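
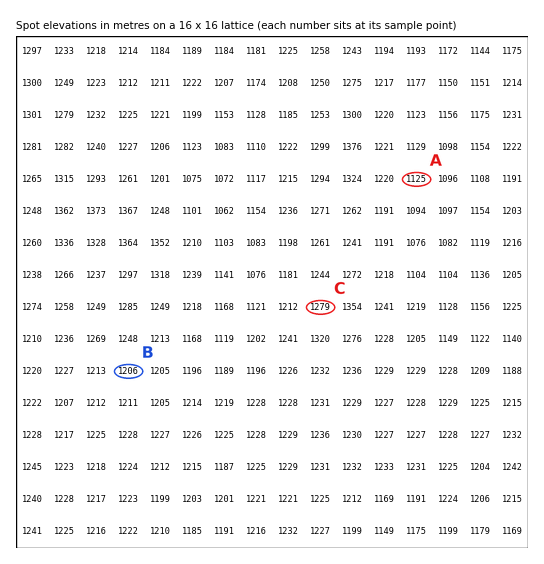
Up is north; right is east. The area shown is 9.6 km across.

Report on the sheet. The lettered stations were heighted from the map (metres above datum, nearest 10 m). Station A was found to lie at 1130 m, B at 1210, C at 1280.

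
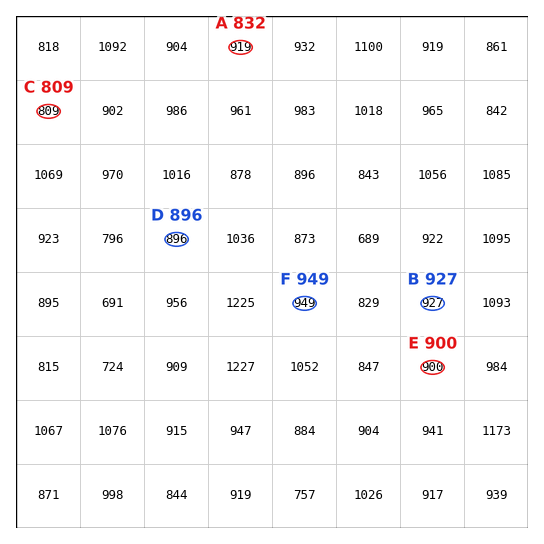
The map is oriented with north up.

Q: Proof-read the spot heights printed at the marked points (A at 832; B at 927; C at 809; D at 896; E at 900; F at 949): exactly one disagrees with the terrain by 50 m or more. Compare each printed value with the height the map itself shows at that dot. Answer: A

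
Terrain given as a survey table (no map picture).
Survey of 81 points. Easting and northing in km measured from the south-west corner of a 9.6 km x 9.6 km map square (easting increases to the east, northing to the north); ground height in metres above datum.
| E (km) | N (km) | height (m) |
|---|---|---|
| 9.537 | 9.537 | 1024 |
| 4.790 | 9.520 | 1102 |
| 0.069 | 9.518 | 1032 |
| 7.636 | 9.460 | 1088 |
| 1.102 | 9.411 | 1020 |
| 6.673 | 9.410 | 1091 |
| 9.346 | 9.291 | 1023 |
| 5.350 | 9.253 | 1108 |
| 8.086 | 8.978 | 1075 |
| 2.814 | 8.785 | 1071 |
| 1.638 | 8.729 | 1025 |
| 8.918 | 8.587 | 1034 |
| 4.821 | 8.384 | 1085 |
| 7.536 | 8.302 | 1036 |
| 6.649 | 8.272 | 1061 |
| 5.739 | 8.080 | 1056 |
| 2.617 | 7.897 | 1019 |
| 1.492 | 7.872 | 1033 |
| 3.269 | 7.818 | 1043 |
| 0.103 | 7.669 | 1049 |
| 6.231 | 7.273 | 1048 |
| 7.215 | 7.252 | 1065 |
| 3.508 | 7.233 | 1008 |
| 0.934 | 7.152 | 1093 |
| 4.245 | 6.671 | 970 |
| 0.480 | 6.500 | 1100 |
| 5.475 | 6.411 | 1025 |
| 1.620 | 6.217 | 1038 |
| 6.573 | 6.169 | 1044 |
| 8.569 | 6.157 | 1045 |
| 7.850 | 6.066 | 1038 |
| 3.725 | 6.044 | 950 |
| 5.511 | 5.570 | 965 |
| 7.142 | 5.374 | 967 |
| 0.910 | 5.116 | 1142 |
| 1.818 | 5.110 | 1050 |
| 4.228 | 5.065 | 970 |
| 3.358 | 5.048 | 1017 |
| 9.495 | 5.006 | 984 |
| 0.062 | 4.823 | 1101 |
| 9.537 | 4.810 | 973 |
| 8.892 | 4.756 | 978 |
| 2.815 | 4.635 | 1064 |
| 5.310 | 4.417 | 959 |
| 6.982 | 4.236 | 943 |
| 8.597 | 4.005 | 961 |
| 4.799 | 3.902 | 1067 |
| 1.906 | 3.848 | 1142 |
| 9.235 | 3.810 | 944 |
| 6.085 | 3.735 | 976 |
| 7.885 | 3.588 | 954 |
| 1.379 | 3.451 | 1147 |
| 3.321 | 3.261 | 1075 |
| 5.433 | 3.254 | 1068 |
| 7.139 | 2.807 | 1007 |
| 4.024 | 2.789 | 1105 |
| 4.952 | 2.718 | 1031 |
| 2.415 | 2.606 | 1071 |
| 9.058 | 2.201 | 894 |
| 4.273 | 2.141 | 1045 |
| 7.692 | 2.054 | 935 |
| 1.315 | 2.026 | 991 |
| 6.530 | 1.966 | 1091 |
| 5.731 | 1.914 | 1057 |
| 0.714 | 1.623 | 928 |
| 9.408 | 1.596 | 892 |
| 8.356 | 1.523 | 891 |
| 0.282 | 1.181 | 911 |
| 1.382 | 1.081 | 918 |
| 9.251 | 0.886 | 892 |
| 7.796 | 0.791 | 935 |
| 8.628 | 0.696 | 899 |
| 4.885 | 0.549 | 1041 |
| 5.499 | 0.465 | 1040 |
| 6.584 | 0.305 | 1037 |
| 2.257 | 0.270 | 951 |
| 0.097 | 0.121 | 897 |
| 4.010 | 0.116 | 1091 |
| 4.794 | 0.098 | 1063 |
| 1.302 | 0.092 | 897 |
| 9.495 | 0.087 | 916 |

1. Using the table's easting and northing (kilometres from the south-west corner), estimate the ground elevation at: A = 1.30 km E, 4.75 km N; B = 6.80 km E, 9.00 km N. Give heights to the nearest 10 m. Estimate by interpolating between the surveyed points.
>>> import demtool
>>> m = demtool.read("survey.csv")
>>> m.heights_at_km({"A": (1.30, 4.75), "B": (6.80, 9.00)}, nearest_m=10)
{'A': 1160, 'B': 1080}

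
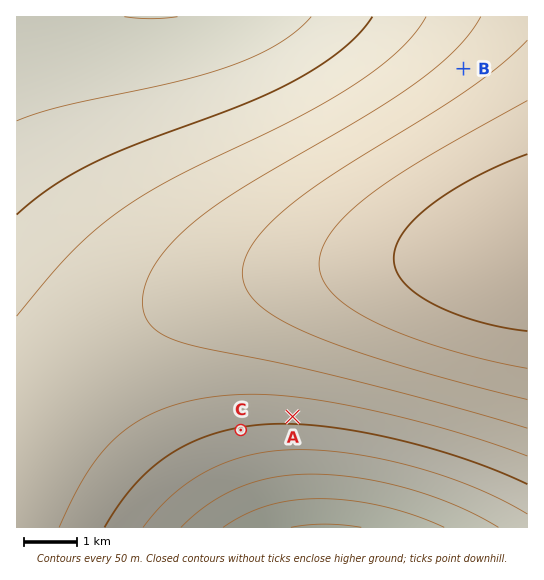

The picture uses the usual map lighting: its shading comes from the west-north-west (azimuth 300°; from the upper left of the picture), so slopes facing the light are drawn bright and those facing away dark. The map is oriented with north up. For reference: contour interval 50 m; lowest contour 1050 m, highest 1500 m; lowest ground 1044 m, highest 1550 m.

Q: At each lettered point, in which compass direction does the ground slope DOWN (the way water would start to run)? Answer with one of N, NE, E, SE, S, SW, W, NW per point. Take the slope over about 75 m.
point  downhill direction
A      S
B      NW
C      S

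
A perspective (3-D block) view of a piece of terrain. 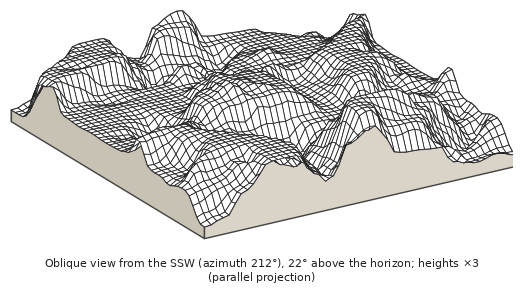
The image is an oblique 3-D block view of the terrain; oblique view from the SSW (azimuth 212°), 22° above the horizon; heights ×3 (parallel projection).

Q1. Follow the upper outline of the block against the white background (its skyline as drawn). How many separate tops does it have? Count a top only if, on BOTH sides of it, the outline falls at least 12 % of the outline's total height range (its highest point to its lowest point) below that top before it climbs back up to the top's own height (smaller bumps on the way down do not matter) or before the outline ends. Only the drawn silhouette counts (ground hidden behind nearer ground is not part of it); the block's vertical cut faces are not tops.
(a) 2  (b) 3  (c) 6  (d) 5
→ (b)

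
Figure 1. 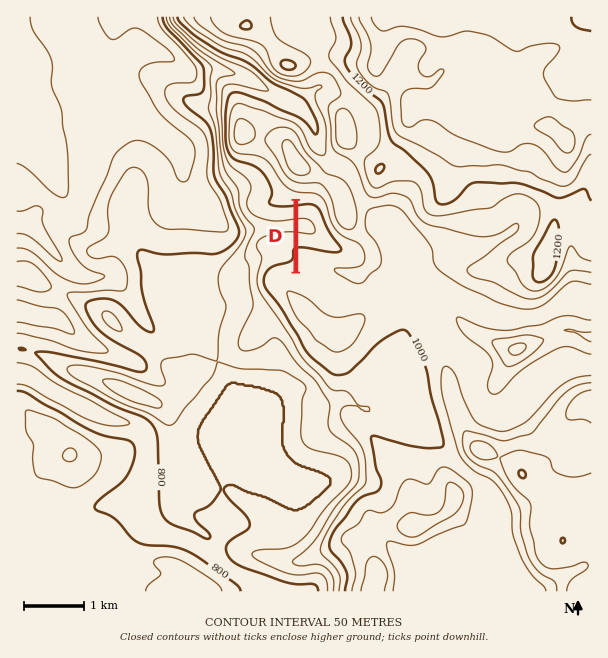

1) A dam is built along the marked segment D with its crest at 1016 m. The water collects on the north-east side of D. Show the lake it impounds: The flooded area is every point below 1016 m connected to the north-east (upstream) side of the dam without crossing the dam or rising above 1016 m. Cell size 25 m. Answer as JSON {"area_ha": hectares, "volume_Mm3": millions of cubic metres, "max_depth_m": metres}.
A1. {"area_ha": 57.6, "volume_Mm3": 18.19, "max_depth_m": 74}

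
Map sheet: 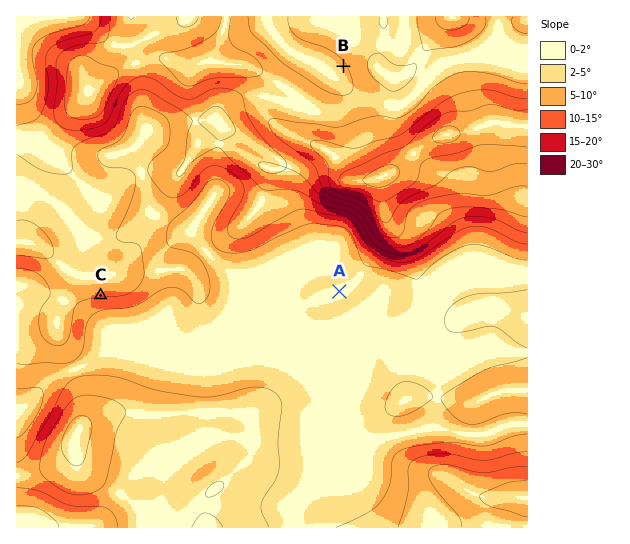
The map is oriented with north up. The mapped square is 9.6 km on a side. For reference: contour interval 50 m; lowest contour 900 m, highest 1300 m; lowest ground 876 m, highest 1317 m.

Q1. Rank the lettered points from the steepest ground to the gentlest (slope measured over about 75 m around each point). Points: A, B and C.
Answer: C B A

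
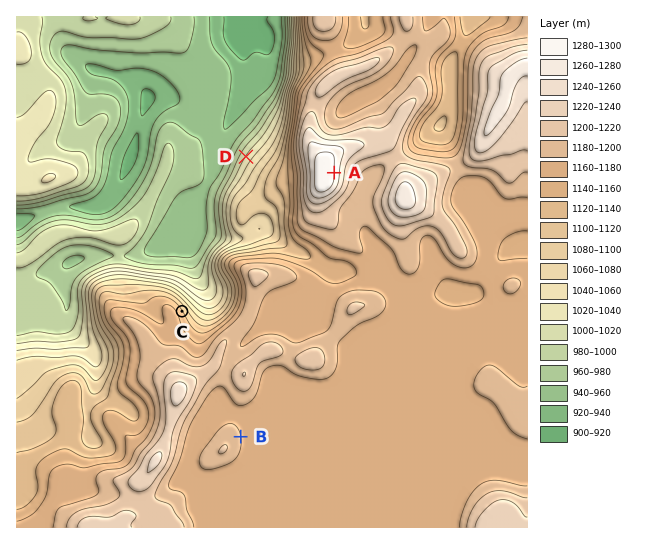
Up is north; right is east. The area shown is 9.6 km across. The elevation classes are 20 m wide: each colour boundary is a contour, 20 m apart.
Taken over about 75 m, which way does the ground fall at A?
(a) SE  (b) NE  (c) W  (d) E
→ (d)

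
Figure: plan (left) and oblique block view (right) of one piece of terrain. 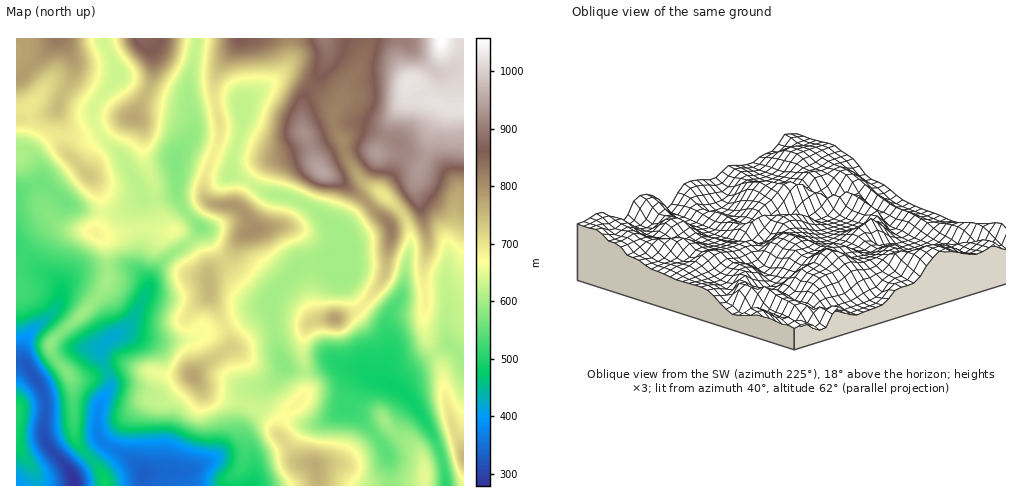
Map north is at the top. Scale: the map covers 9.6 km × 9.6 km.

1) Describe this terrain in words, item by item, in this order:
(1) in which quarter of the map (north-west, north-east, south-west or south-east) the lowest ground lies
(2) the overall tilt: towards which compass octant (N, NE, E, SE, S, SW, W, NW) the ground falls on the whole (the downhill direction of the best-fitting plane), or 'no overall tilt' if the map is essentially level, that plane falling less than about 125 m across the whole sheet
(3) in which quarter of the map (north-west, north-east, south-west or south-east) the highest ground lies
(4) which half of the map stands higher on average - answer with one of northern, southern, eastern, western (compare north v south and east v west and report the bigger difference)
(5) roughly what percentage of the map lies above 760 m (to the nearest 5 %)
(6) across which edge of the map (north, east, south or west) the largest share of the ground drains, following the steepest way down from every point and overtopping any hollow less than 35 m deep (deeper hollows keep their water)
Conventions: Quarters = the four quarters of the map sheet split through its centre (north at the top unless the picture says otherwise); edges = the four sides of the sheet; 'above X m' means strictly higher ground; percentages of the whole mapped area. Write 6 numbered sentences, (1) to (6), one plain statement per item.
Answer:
(1) Look to the south-west quarter for the lowest ground.
(2) The general tilt is down to the south-west (the land rises towards the north-east).
(3) Look to the north-east quarter for the highest ground.
(4) Taken as a whole, the northern half is higher than the southern.
(5) Ground above 760 m makes up about 20 % of the sheet.
(6) Drainage is mainly to the south: more ground falls towards that edge than towards any other.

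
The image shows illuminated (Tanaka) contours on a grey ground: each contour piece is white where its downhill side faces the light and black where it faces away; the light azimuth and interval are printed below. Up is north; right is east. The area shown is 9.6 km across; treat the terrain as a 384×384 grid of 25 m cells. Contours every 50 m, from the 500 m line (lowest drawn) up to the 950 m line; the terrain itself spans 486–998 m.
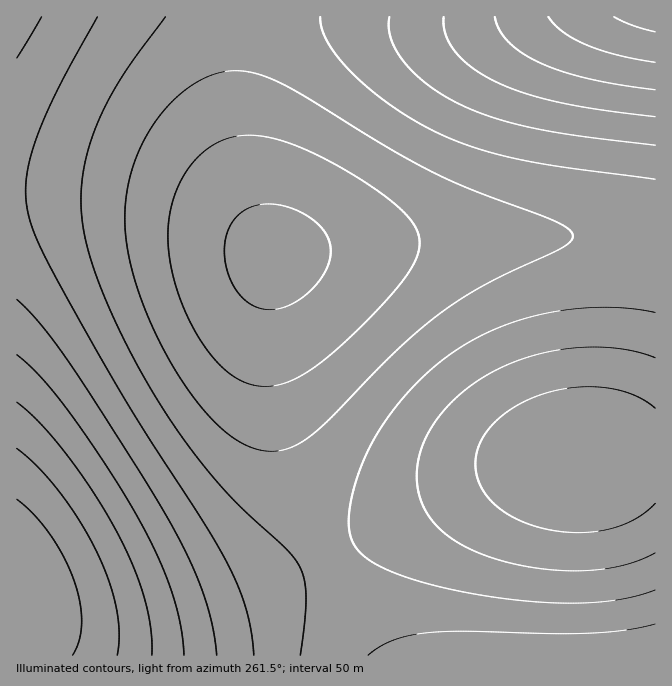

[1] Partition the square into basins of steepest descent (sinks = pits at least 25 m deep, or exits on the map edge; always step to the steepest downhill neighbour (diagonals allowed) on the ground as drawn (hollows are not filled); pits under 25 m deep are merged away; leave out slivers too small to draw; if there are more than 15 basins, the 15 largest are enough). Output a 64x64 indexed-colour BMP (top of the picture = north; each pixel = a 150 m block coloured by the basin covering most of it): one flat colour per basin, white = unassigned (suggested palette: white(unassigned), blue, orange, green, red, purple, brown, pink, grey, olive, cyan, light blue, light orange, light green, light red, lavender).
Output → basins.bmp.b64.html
<image width="64" height="64" href="data:image/bmp;base64,Qk12CAAAAAAAAHYAAAAoAAAAQAAAAEAAAAABAAQAAAAAAAAIAAATCwAAEwsAABAAAAAAAAAA////ALR3HwAOf/8ALKAsACgn1gC9Z5QAS1aMAMJ34wB/f38AIr28AM++FwDox64AeLv/AIrfmACWmP8A1bDFABIiIiIiIiIiIiIiIiIiIiIiIiIiIiIiIiIiIiIiIiIiEiIiIiIiIiIiIiIiIiIiIiIiIiIiIiIiIiIiIiIiIiIiIiIiIiIiIiIiIiIiIiIiIiIiIiIiIiIiIiIiIiIiIiIiERERESIiIiIiIiIiIiIiIiIiIiIiIiIiIiIiIiIiIRERERERERESIiIiIiIiIiIiIiIiIiIiIiIiIiIiIiIRERERERERERERIiIiIiIiIiIiIiIiIiIiIiIiIiIiIhEREREREREREREREiIiIiIiIiIiIiIiIiIiIiIiIiIiERERERERERERERERESIiIiIiIiIiIiIiIiIiIiIiIiIRERERERERERERERERESIiIiIiIiIiIiIiIiIiIiIiIhERERERERERERERERERESIiIiIiIiIiIiIiIiIiIiIiERERERERERERERERERERESIiIiIiIiIiIiIiIiIiIiIRERERERERERERERERERERESIiIiIiIiIiIiIiIiIiIhERERERERERERERERERERERESIiIiIiIiIiIiIiIiIiERERERERERERERERERERERERESIiIiIiIiIiIiIiIiIRERERERERERERERERERERERERESIiIiIiIiIiIiIiIhERERERERERERERERERERERERERESIiIiIiIiIiIiIiERERERERERERERERERERERERERERESIiIiIiIiIiIiIRERERERERERERERERERERERERERERERIiIiIiIiIiIhEREREREREREREREREREREREREREREREREiIiIiIiIiERERERERERERERERERERERERERERERERERERIiIiIiIRERERERERERERERERERERERERERERERERERERERERERERERERERERERERERERERERERERERERERERERERERERERERERERERERERERERERERERERERERERERERERERERERERERERERERERERERERERERERERERERERERERERERERERERERERERERERERERERERERERERERERERERERERERERERERERERERERERERERERERERERERERERERERERERERERERERERERERERERERERERERERERERERERERERERERERERERERERERERERERERERERERERERERERERERERERERERERERERERERERERERERERERERERERERERERERERERERERERERERERERERERERERERERERERERERERERERERERERERERERERERERERERERERERERERERERERERERERERERERERERERERERERERERERERERERERERERERERERERERERERERERERERERERERERERERERERERERERERERERERERERERERERERERERERERERERERERERERERERERERERERERERERERERERERERERERERERERERERERERERERERERERERERERERERERERERERERERERERERERERERERERERERERERERERERERERERERERERERERERERERERERERERERERERERERERERERERERERERERERERERERERERERERERERERERERERERERERERERERERERERERERERERERERERERERERERERERERERERERERERERERERERERERERERERERERERERERERERERERERERERERERERERERERERERERERERERERERERERERERERERERERERERERERERERERERERERERERERERERERERERERERERERERERERERERERERERERERERERERERERERERERERERERERERERERERERERERERERERERERERERERERERERERERERERERERERERERERERERERERERERERERERERERERERERERERERERERERERERERERERERERERERERERERERERERERERERERERERERERERERERERERERERERERERERERERERERERERERERERERERERERERERERERERERERERERERERERERERERERERERERERERERERERERERERERERERERERERERERERERERERERERERERERERERERERERERERERERERERERERERERERERERERERERERERERERERERERERERERERERERERERERERERERERERERERERERERERERERERERERERERERERERERERERERERERERERERERERERERERERERERERERERERERERERERERERERERERERERERERERERERERERERERERERERERERERERERERERERERERERERERERERERERERERERERERERERERERERERERERERERERERERERERERERERERERERERERERERERERERERERERERERERERERERERERERERERERERERERERERERERERERERERERERERERERERERERERERERERERERERERERERERERERERERERERERERERERERERERERERERERERERERERERERERERERERERERERERERERERERERERERERERERERERERERERERERERERERERERERERERERERERERERERERERERERERERERERERERERERERERERERERERERERERERERERERERERERERERERERERERER"/>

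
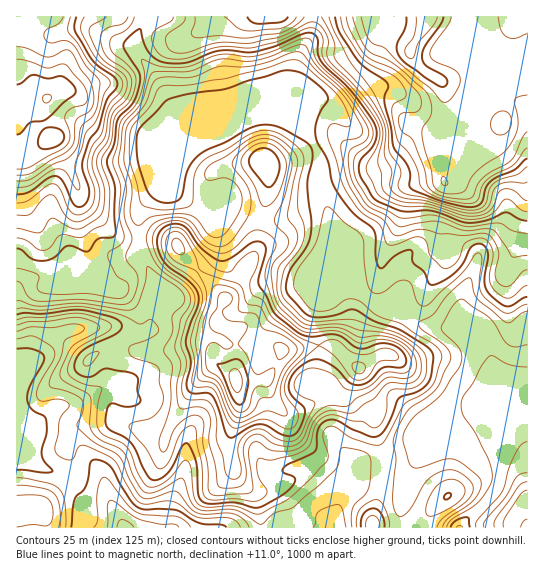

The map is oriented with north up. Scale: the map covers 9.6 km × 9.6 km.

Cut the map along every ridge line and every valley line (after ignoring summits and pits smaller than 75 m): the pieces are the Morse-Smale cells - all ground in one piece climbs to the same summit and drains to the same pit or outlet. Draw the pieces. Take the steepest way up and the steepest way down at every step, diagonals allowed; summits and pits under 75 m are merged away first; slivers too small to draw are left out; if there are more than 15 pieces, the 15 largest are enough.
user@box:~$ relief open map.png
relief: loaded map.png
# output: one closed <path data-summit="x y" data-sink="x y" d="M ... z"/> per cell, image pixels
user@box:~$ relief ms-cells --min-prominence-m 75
<path data-summit="235 379" data-sink="123 527" d="M275 119l-17 0-12 4-45 22-13 12-7 13-19 19-7 3-10 10-6 12 1 40 19 36 0 5-8 22 0 10-8 6-21-6-25 0 8 8 6 15-3 32-3 3 10 0 15 14 12 4 12 21 24 11 7 6 0 28-13 34 1 25 161 0 1-14 20-45 8-9 20-7-8-24 1-19-12-24-4-16-23-21 12-15 6-12 1-9 11-15-14-17-22-55-3-16-9-27 1-24-5-14-8-10-16-11z"/><path data-summit="427 17" data-sink="459 527" d="M443 84l1 25-8 22 0 18 8 32-22 2-11 4-4 4-8 35-16 29-4 26-12 17 11 7 24 4 23 16 16 3 29 0 7 3 6 6 8 17 8 31 0 57-11-25-14-4-16 10-11 12-6 4-15 0-23 9-18 4-5 31 11 4 11 0 6-4-1 10-6 12 0 23 58 0 25-23 12-15 4-11-1-32 2 2 0-4 11-20 7-8 9-3 0-289-26-2-6-9-13-11-14 0-8-3-7-4z"/><path data-summit="47 98" data-sink="123 527" d="M146 16l-130 1 1 276 0-4 6-6 12-6 23-5 13 1 16 10 7 1 19-8 18-15 10-4-2-43 6-12 10-10 7-3 19-19 7-13 7-8 50-26-32 0-40-16-4-4-12-24-16-20-6-13 2-12z"/><path data-summit="427 17" data-sink="123 527" d="M527 16l-214 1-1 16-13 24-4 22 16 38-3 18 11 19 0 29 9 27 3 16 21 52 7 12 7 7 9-8 4-8 4-26 16-29 8-35 4-4 11-4 22-2-8-32 0-18 8-22-1-24 18 15 8 3 14 0 13 11 6 9 26 0z"/><path data-summit="427 17" data-sink="123 527" d="M142 257l-11 4-18 15-19 8-7-1-16-10-13-1-27 7-14 10-1 169 10-1 13 10 24 9 26 27 21 1 15 24 46 0 1-25 13-34 0-28-7-6-24-11-12-21-12-4-15-14-11 1 4-4 3-32-6-15-8-8 25 0 19 6 8-3 2-13 8-22 0-5z"/><path data-summit="263 17" data-sink="123 527" d="M313 16l-166 0-10 18-2 12 4 9 18 24 16 28 40 16 36 0 9-4 17 0 14 4 18 12 4-18-16-38 0-8 4-14 13-24z"/><path data-summit="235 379" data-sink="459 527" d="M369 299l-3 0-7 8-10 27-12 15 23 21 4 16 12 24-1 19 8 24 20-5 23-9 15 0 6-4 11-12 16-10 14 4 10 26 1-58-8-31-8-17-6-6-7-3-29 0-16-3-23-16-24-4z"/><path data-summit="17 507" data-sink="123 527" d="M26 457l-10 2 1 69 107-1-14-23-24-3-23-25-24-9z"/><path data-summit="527 502" data-sink="459 527" d="M527 415l-8 2-7 8-11 20-1 34-4 11-15 18-17 14-3 6 49 0 5-13 13-13z"/><path data-summit="373 526" data-sink="123 527" d="M363 481l-8 0-10 10-10 23-2 5 2 9 37-1 8-42z"/><path data-summit="373 526" data-sink="459 527" d="M407 483l-5 4-22-2-7 29 0 14 27-1 1-22 6-12z"/><path data-summit="427 17" data-sink="123 527" d="M383 453l-20 7-8 9-8 20 2 0 6-8 24 3 2-2 3-19z"/><path data-summit="527 502" data-sink="123 527" d="M527 503l-12 12-4 13 17-1z"/>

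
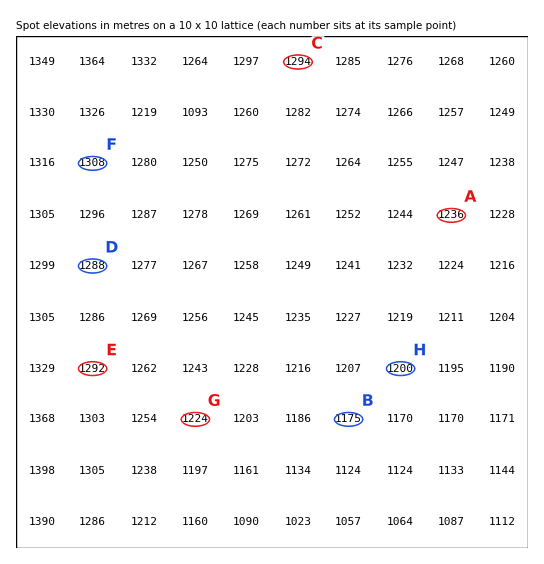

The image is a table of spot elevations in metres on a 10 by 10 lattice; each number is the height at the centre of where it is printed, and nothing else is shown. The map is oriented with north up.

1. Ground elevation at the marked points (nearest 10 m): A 1240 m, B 1180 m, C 1290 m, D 1290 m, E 1290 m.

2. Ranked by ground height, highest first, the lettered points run F G H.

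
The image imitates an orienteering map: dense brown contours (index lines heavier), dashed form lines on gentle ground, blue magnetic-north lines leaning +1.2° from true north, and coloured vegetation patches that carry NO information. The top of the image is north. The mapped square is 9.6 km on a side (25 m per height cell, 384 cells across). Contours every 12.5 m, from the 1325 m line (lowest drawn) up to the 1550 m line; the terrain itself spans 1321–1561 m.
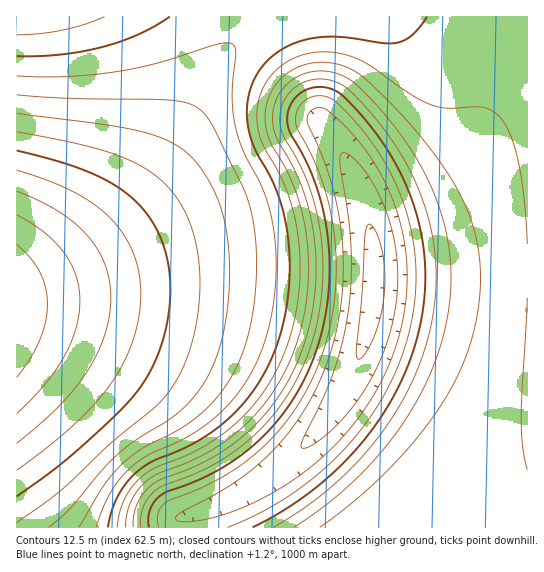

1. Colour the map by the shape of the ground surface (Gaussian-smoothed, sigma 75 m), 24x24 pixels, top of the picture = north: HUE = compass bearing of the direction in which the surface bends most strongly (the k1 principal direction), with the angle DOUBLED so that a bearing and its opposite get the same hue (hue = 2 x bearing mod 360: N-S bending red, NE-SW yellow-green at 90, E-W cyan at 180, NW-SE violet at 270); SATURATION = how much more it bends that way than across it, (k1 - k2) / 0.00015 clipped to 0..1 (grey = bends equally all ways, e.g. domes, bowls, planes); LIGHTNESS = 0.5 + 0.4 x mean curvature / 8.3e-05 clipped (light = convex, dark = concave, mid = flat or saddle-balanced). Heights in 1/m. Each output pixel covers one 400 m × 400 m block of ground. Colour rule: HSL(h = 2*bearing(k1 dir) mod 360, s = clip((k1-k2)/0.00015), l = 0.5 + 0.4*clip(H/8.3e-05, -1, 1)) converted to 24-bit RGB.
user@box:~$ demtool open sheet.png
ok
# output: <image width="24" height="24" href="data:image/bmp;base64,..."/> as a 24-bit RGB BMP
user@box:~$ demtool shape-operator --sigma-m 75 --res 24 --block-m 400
<image width="24" height="24" href="data:image/bmp;base64,Qk32BgAAAAAAADYAAAAoAAAAGAAAABgAAAABABgAAAAAAMAGAAATCwAAEwsAAAAAAAAAAAAAe4B8hYx5n6twwdNfyesoXHQSGSIRFykKFDMAFUkFImQcS3pUoWikzXTA2X3Bzn6zt32hnn2UjX2OgXuIfXmHfXiHf3aIgHWIfYGAiYt8p551zqxl5pM3jzcWIxAXGSoJGksACjMAAjMABUoLKm07hmCOxXCp2Hyvzn2ltHyWmnyOinyLf3mHfXeGfnWHf3SIfoGCh4aAnol7wYBv3lVb4Bp1fhuLYZZYTKE0GokOAFcDADMJADgRG2Q7XVyGxG+X2HueyXyVrHqLk3uJhXmIfnaGfXSGfnOHfoCFgYGFkoCBrXmFzGyc4FPTo0jiqZnKopi4eqiHM6RGA3kkADYVADMaGmJIi19+y3CJ1nuNwHqGoXqEjHqHgHaGfHSGfXKGfoGHf4KHiIKKmX+SsHirs27HnXbSspjTw5/UxqHMp5WyTap1CIJHADQhADUnKGlfoGVx03R8z3l9sXh8k3mChHeHfHOFe3GGfoGJfoKJgIKKhYCOjn6Zjnmni36xnom5uJDF0JrO0aHFt5quTamLBHZbADMsBERBR3B1vm1q1YB3wH94nnh6iXiFfXOFenCFf4GLf4KLf4OLf4KLfoCOfX2Tfn+XioKcn4anuo2zzZi20KGzsJWfM6GYAFJTAC8zGVJdlmdi0odxzIx3qoB3jHl/fnSEeXCEgICNf4KMf4OMfoOMfoOMfYOMfoSNf4KNioORoIaZuY2ez5mjy5+heqGlDnOFACczBC5ATWR3xYpq0pl2tIx2kXp5gHWDd2+DgoCPgICOgIGOf4KNf4KMfoOLfoOKfoKJgIGJj4SNpIeLwpKP0qadtaCYNHyeACpFAB0zLktnsIpl1KVzvZp2l4N4gneDdm+ChIGRgoCQgYCPf4COf4CNf4CLfoCKfoCJf4CHh4OIloaEtZaJz62XxrCcW4CkAS5lABUzGTFam4Zh0rFww6h1nIx3gniAdXCBhYGUhICThICRg3+Qgn+OgX+NgH6Lf36JgH6HhIGGj4eDq5qFy7aSzr6ceIajCSd3AA0zDh1OjINe0L1txrd0n5Z2gnl7c3CAh4CWh4CVhn+Uhn+ShX+QhX6PhH6Ng36Lg36JhYCHjYeDpp+EyMCP0cubgoamDxl/AAQzCg9IhIVaz8pryMRzoaB1gYF6cHB/iYCWiX+ViX+UiX6TiX2RiX2QiH2OiHyMh32KiH+IjYiDpqeEw8iPzNGbioKmGg9/BAAzDwtIfIVaxc9rwMhzm6F1eoJ5cHN/i3+Ui36TjH2TjX2SjXyRjXuQjXuOjHuNi3yKin+HkI6EoayHucyTwM6ciHejKAl2DQAzHg9Pfo1eudFtssdzkqB1eIN7b3WAi32SjX2SjnySj3uRkHqRkHqPj3mNjnqLjHuJi4KGkJaHnbaLstCZssadg1qkLwFkFQAzMhtbg55grtNvpMNziJx2doN/bnaBjHyQjnuQkHqQkHmPkHiOkHiMj3iKjnmIjH6GjI6GjaSLmsOTq9OfpLWYfzGeKwBEHQAzTTJoiLRkotVylr10fpd2dIOCbneCjHqNjnmOj3iNkHeMkHeLkHaJj3eIj3mFjoCAipyCgbqFmdCepMqipneidQ2EKAAzMgZEZVB5ichpltN0iLV0dpJ2c4KDbXiCi3iKjHeKjnaJjnaIj3WHj3WGkHWFkHmBlYp+m657iNFrWt5Xfq98oi+RUQBPMAAzVx5gaZxhhtRxicx1fap1do19cn+DbXmDiXeGinaGjHWFjXSFjnSEj3SEj3SCkXd9nYt5vLxzwt5dl+gWNFIZKgkfMwAqSgZEd014bsJqf9d2fcB2dp54dYmCcX6DbXqDhnWCiHSCinSCi3OCjXOBjnOBj3OAk3V7oYN1wqNu5bpW6qANOiMNIBMWJwwiZi9cZ6ZvddZ7eM97drF5d5N/dYaGcX2DbnuEg3R+hXN+h3N+iXJ+i3J+jHJ+jnN+knR6oHhzv4Ns4ntb9i4klw08JAsoDRkmLYVja9CFe9aLecCDeKCBeIuEdYGEcnyEb3yEgHN6gnJ6hXJ6h3J7iXJ7i3J8jXN8kHN6m3J2tG5v1GV07U+M9B/NdRDOFUjEH+jjWeCdecmQequIe5KFeYaGdn6Ec32EcH2FfXJ2f3J2gnF3hHJ4hnJ4iHJ5inN6jXR6lHR6pHJ8vG6L1Giv2l7jjlLnUm3lXrvdbM28drOWfJmJfImHeYCEdn2EdH2EcX6FenFyfXFyf3FzgnF0hHJ1hnN2iHR4i3R4jnV6lnV+pHWLtHWltXTBk3LHc3rGdZu9eaetfZqWfoyKfYKFen6EeH2EdX6Ec3+F"/>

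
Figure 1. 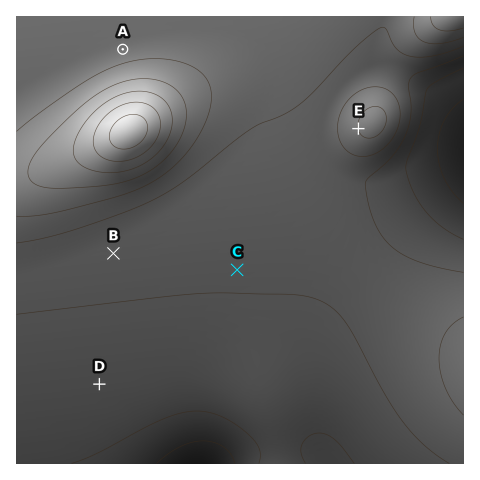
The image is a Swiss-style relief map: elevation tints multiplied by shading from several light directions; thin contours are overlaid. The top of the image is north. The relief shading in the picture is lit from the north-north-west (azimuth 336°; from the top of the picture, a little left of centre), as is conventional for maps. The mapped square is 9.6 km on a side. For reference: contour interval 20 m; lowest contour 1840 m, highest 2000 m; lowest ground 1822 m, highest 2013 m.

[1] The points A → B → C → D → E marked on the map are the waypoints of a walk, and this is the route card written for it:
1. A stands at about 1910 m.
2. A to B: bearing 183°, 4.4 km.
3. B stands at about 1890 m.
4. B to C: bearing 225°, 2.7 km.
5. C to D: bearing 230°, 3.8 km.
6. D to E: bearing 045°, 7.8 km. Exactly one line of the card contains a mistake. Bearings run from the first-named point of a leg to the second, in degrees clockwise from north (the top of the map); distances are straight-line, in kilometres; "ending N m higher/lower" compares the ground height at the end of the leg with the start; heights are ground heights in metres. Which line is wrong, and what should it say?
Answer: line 4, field bearing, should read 98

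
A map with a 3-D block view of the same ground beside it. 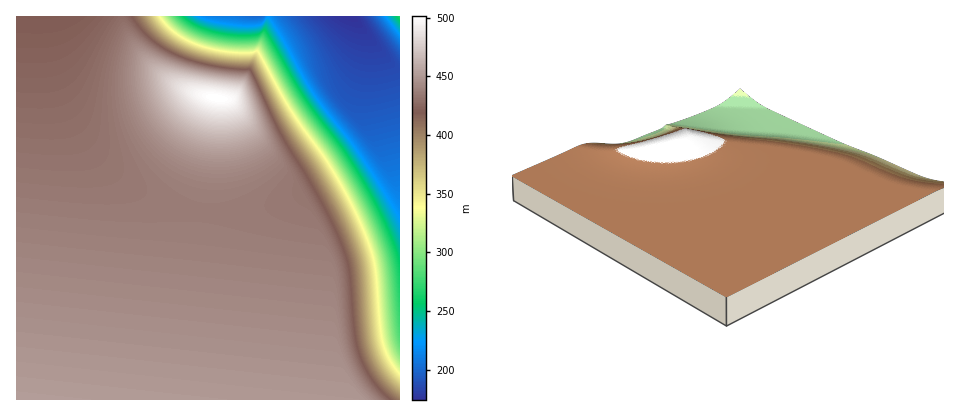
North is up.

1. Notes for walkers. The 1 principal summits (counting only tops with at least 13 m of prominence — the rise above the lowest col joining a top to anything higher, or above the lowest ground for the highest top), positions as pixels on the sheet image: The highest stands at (218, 98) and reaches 501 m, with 327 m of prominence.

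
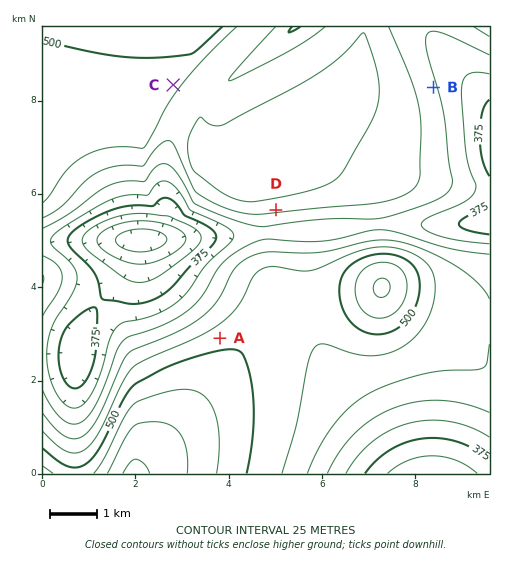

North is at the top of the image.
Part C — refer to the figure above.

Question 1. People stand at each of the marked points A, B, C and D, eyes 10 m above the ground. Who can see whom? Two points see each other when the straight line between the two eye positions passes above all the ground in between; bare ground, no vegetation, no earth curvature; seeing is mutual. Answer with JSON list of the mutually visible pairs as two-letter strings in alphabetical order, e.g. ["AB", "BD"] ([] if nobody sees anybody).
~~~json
["AC", "AD"]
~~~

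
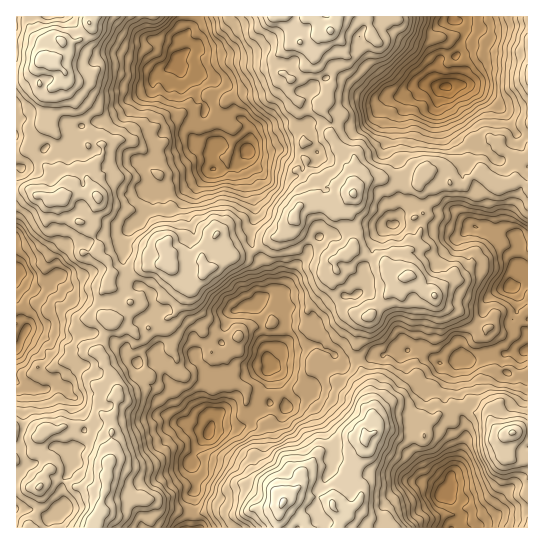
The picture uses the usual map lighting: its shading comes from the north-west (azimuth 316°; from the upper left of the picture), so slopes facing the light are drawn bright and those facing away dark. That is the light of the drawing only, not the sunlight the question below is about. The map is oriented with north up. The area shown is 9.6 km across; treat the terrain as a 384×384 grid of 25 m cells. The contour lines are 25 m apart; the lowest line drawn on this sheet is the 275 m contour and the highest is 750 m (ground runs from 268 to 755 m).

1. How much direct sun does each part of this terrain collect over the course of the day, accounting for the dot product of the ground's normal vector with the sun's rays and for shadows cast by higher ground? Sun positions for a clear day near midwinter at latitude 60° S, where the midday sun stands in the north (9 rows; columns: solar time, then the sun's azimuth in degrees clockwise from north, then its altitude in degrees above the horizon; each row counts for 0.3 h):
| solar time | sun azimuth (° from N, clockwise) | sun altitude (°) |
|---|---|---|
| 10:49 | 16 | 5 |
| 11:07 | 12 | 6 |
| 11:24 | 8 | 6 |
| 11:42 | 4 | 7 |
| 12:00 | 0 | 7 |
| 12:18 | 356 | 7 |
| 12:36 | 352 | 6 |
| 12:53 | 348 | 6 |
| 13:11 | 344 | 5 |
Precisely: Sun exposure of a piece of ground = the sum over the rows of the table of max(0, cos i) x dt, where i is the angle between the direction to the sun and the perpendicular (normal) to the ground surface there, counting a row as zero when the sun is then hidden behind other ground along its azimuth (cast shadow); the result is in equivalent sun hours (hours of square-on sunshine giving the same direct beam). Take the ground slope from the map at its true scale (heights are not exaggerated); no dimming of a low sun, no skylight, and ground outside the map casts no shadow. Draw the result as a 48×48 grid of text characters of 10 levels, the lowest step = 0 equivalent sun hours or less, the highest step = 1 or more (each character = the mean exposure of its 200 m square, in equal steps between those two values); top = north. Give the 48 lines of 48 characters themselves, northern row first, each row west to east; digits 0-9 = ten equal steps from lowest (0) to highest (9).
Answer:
359995320000000001000010001145211210211143221111
468885100000000000000200023312102430001675443245
344223000000000000000000022210011020000001334453
344321002110000023101112100100020000000001122322
421332343210001121111222210000000000000011002234
200014421121012332100000232000000000000000001333
011201110111233465431000000013100000000000122210
000000102214666642341111003343210000024347786100
000000012458988642210000001110340000243578997311
110000003467564224321000000003232013578899987743
211201244765334111001000012224337766789999867740
320022455444444310000000003412568878868876543444
232212222100232441121000122101365557899996432255
005566532311224452112332463343435685567765464232
343354433464254434334442443675454664343244435644
887554354211113247998755446443454112321223202433
145653355223323569999888876643332100000000010001
000100001345544799999867765234200100100000000000
000002300011466889988765442000000000232100000000
000001111124799656664367411000011112221000000000
000000013258877544334444310001143468644300000000
000001343324333554225520000045634577544575762000
000000004554334353332310000244211365543468544000
000000002542111223300000000232200224665466522100
100000144210000121000000000000001112225853410001
321111231231000120000000000000012221004620000113
333543310243100000000000000000246510000112114875
103247656411011000000000000000355400000013235544
000123213312321000000111101100001000000000045222
023322100013110000003300000010000000000000021242
255464562000000000111000000110000000000000000000
675542335300001100221100012431000000000000000123
866421012531321120000010023343211122110000024568
410001434654320231022244443114456877544224675435
300101133575222001322556653212468777723666758975
666651133243100000000122211343457767554556578997
887788532201000000000224313456665662245543456457
679887523221210000001135578877875454234322024699
455532234444323100002244689997765323343110024896
221001344444455531268999998876332100101000023100
210111345454554237989987999663210100000000010000
203532244335652103445547678733310000000000000112
154335432111212453467689846322320000000000000000
465235532112355656776556764225344222000000000000
110000232124787334521443552145424214510000000001
000000143322222566533664321124442234442001100000
310134642220000232133211001210221365346531110001
554466420000000000000000000342100125871000100014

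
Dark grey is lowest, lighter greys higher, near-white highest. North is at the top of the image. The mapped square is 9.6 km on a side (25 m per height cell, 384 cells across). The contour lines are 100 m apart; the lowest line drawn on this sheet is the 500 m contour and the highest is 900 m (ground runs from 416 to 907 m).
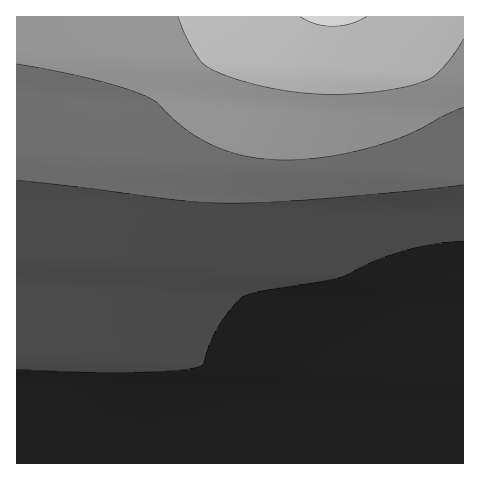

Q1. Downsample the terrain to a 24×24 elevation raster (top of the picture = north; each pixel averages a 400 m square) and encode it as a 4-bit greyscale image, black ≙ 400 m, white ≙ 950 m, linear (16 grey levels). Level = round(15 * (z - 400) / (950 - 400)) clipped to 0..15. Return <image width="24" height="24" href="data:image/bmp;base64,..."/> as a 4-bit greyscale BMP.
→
<image width="24" height="24" href="data:image/bmp;base64,Qk2WAQAAAAAAAHYAAAAoAAAAGAAAABgAAAABAAQAAAAAACABAAATCwAAEwsAABAAAAAAAAAAAAAAABEREQAiIiIAMzMzAERERABVVVUAZmZmAHd3dwCIiIgAmZmZAKqqqgC7u7sAzMzMAN3d3QDu7u4A////ACIiIiIiERERERERIiIiIiIiERERERERESIiIiIhERERERERESIiIiIhERERERERESIiIiIiIiIRERERIjMzMzMzMiIiEREREkRDMzMzMyIiEREREUREQzMzMyIiEREREURERDMzMzIiIREREUREREREMzMzIiIiIkRFVVVURERDMzMiIlVVVVVVVUREQzMzM1VVVVVVVVVEREMzM1VVVVVVVVVVVURERFVVVWZmZmZmZmVVVWZmZnd3d3d3d3d3Znd3d3eIiIiIiIiHd3d3d4iIiZmZmZiIh3d3eIiImZmaqZmZiHd3iIiZmqqqqqqqmXiIiJmaq7vMzMy7uoiZmaqrvMzN3dzMu5mZmaq7vM3d3d3cy5mZmqq7zN3e7u3dyw=="/>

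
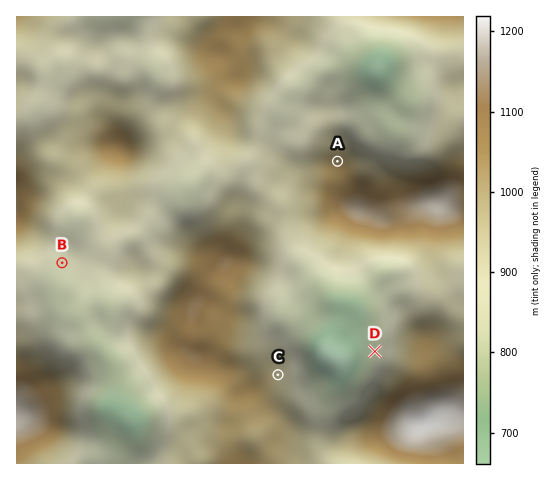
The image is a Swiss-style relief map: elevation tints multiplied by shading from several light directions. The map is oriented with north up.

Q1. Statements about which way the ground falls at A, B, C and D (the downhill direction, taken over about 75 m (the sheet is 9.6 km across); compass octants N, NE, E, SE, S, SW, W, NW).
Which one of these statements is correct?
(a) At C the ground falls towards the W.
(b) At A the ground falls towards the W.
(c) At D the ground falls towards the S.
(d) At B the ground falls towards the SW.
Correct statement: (d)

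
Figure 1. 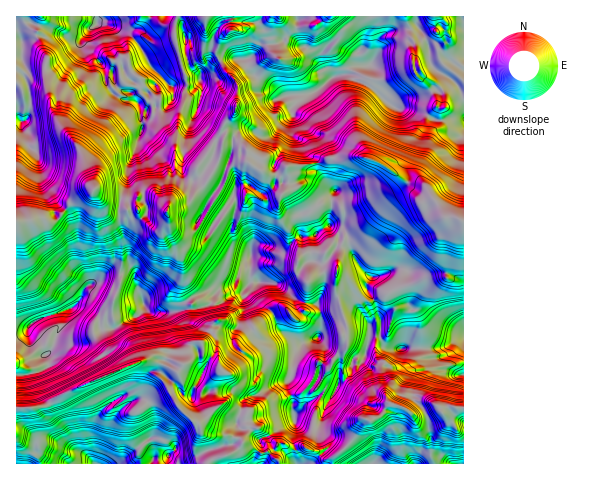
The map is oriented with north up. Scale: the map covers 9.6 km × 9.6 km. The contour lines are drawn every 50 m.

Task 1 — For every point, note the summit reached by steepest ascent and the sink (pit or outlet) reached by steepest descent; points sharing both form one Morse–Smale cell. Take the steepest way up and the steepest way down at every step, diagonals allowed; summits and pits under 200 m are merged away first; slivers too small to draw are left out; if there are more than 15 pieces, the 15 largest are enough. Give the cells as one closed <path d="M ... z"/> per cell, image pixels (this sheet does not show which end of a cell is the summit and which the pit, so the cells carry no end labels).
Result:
<path d="M358 156l-14 4-16-2-8 5-33 3 2 17-2 7-6 4-11-8-7-15-14-9-13 1-6 5-10 24-21 35-4 4-8 2-14-5-4-5-1-6-1 6-10 8-17-15-3-8-11 2-17-4-15-15-7 0-11 7-6 5-11 15-6 4-5 0-5-3-22 3-4-1-1 154 17-2 16-8-3-10 5-5 9-22 0-15 16-8 8 1 13 10 5 13 11 0 12-9 14-5 6-9 5 6 22 0 36-7 10-15 14-3 9-12 5 0 5 7 7 1-3 7 5 9 14 15 6 15 12 10 13 3-10 13-4 21-3 5 6 36 12-14 17-8-5-10 15-25 14-14 0-5-4-6 4-3 0-4-11-36 0-16 5 4 7 1 11 14 10 7 21-11 0 7 7 10 15 2 16-29 12-5 6 1 3-18 7-21 8-14-1-3-5-3-13-1-21-32-13-1-27-19z"/><path d="M229 16l-212 0-1 205 5 1 22-3 5 3 5 0 6-4 11-15 6-5 11-7 7 0 15 15 17 4 11-2 3 8 17 15 10-8 1-6 1 6 4 5 12 5 10-2 25-39 10-24 6-5 12-2-1-11-13-14-9-1-2-6 2-6 10-11 3-18-3-13-10-11-8-16 3-15 11-8 0-13z"/><path d="M463 16l-136 0-11 9-15 3-9-2-13-10-49 0 1 15-11 8-3 10 0 5 8 16 13 15-3 27-12 15 2 7 9 2 13 14 1 11 3 3 4 0 4-4 12 0 14 6 22-1 13-2 8-5 16 2 12-4 16 4 12 5 22 17 18 3 21 32 13 1 5 3z"/><path d="M246 275l-5 0-9 12-14 3-10 15-36 7-22 0-5-6-6 9-14 5-12 9-11 0-3-11-10-9-8-4-5 0-15 7-1 16-9 22-5 5 3 10-16 8-17 3 0 31 19 1 12-2 10-8 26-13 70-29 8 0 19 8 5 0 6-20 9-2 3 4 0 8 14 7 4 9-5 8 0 27 1 2 6-4 15 10 7 2 3-2-2 4 1 7 7 3-5 3-8 16-5 5-19 6-8 6 86 1-1-4 0-26 2-8-8-45 3-5 4-21 8-12-11-4-12-10-6-15-14-15-5-9 3-7-7-1z"/><path d="M152 360l-15 2-54 23-26 13-10 8-30 2-1 55 102 1 16-14 11-5 5 4 4 9 11 0 3-2-1 8 41 0 9-7 19-6 6-7-3-6-37-7-2-5-23-21-9-19-8-9 5-12z"/><path d="M379 336l-9 0-6 24-3 2-8 0-2 12-13 10-6 13-10-2-4 8-4 18-2 17-6 10 10 3 9 8 10-3 8-6 10-11 12-20 5 2 8-4 12-14 14 5 12 8 11-3 10-6 4 3 6-3 17 0-1-70-19 10-37 0-12 3-10-3z"/><path d="M463 225l-7 13-7 21-3 18-6-1-12 5-16 29-15-2-8-16-20 10-7-4-14-17-7-1-5-4 0 16 11 36 0 4-4 3 4 6 0 5-14 14-15 25 5 11 9 2 6-14 13-10 1-11 9-1 3-2 6-24 9 0 6 11 10 3 12-3 37 0 20-11z"/><path d="M390 403l-12 14-8 4-5-3-3 3-12 23-18 15 1 5 131-1 0-31-6-2-19-23-23 9-12-8z"/><path d="M200 342l-9 2-6 20-5 0-19-8-8 0-7 4 19 5-5 12 8 9 9 19 23 21 2 5 13 4 12 0 16 6 6-11 5-3-7-3-1-10-14-4-9-7-6 4-1-2 0-27 5-8-4-9-14-7 0-8z"/><path d="M321 395l-15 8-11 11-1 46 3 4 35-1 1-6-8 2-9-8-10-3 6-10 3-24z"/><path d="M271 160l-12 0-7 5 11 7 7 14 11 8 7-6 1-14-3-8z"/><path d="M145 445l-11 5-15 13 48 0 0-6-13 1-4-9z"/><path d="M326 16l-46 1 12 9 9 2 15-3z"/><path d="M455 407l-8 0-6 4 10 9 7 10 5 1 1-22z"/>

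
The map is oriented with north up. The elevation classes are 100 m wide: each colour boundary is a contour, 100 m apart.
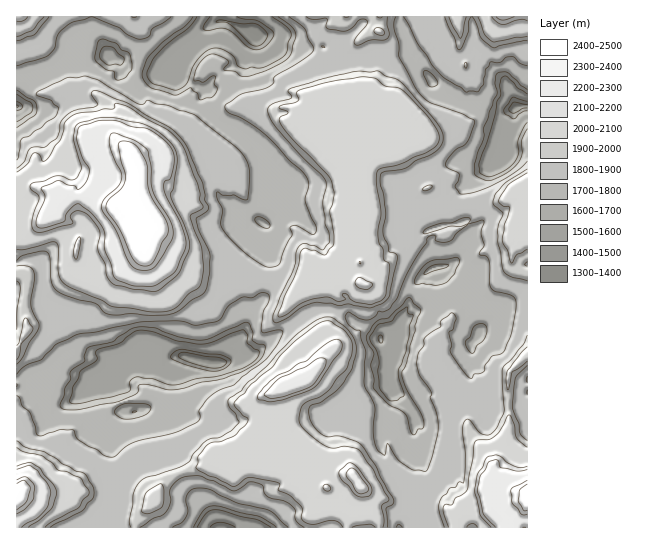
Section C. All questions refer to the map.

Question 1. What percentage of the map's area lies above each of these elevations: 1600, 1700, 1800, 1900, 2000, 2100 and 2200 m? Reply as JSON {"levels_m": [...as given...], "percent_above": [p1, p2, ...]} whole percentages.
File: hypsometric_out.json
{"levels_m": [1600, 1700, 1800, 1900, 2000, 2100, 2200], "percent_above": [92, 89, 68, 38, 31, 10, 8]}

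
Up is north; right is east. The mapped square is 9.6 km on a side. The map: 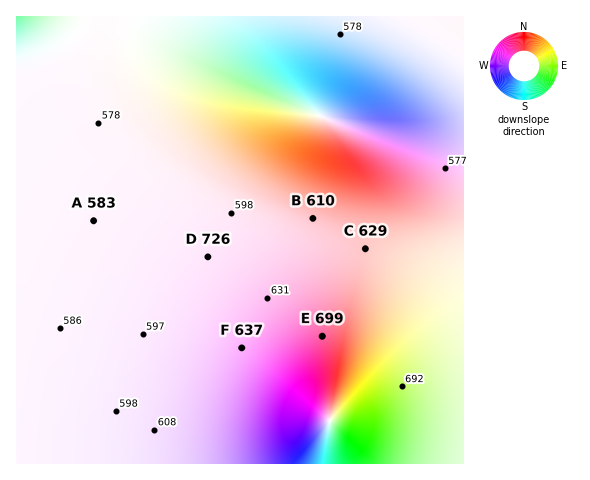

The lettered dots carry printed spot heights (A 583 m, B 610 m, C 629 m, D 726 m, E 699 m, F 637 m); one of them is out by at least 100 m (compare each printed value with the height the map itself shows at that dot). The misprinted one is D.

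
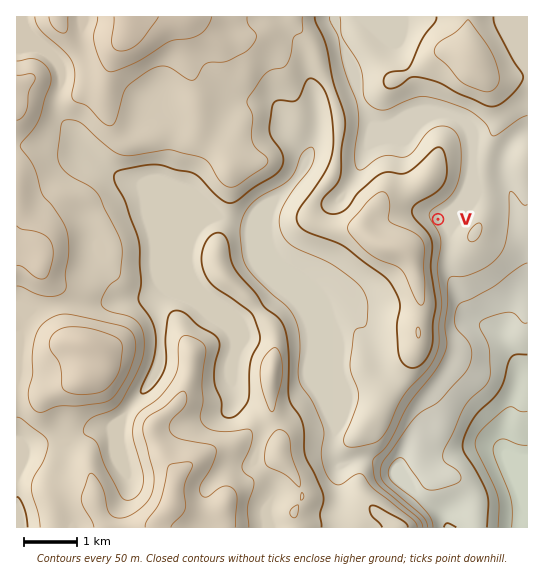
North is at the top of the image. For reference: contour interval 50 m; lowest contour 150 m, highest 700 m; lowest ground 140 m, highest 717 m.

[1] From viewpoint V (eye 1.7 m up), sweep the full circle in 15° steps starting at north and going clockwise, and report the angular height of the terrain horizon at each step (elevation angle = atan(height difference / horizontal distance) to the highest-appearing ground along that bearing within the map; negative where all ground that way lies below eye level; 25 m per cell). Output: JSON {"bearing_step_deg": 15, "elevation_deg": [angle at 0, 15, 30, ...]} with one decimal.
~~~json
{"bearing_step_deg": 15, "elevation_deg": [7.0, 4.2, 1.4, -0.0, -0.1, 0.2, 0.8, 1.3, 1.2, 0.7, -0.0, 1.2, 3.9, 8.2, 12.1, 13.4, 12.6, 10.8, 8.6, 7.2, 7.2, 7.9, 8.6, 8.5]}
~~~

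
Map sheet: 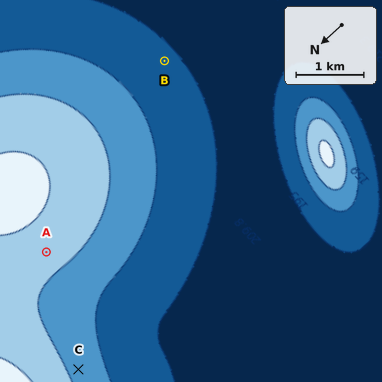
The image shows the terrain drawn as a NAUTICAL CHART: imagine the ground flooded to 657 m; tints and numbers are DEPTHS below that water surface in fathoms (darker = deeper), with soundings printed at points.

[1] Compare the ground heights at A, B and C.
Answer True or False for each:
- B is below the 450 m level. True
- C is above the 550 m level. False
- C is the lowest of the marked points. False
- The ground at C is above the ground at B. True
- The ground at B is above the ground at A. False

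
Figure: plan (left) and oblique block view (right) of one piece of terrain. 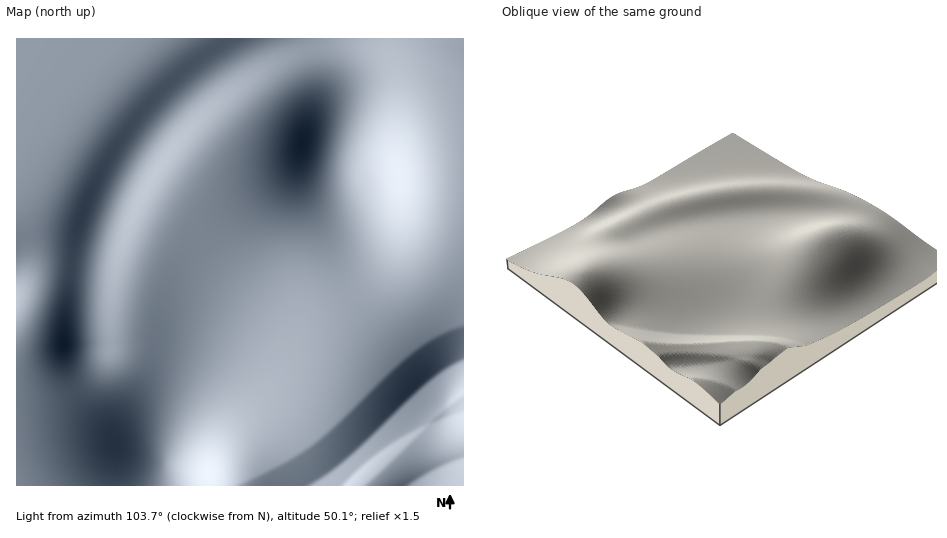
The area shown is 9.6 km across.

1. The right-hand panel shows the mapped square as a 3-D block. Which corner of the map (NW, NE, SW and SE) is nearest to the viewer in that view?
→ SE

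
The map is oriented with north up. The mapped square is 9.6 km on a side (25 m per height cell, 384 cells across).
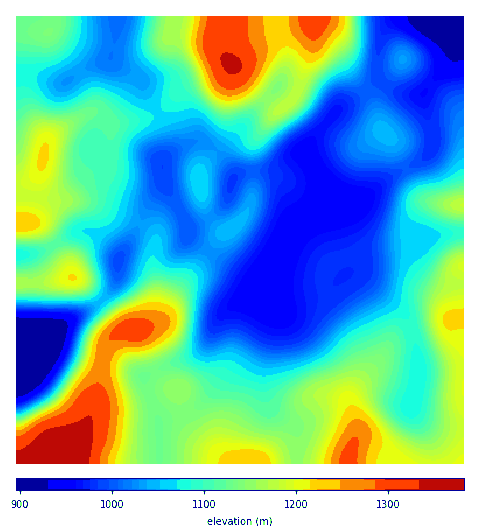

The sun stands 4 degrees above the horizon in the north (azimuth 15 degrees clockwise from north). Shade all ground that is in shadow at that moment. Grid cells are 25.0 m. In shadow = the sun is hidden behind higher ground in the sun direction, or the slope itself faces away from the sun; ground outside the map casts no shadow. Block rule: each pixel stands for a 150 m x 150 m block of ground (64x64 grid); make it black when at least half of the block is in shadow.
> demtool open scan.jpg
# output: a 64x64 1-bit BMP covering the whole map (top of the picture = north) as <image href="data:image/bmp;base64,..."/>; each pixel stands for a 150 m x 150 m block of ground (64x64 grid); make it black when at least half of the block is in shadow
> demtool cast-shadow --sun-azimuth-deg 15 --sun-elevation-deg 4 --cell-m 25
<image width="64" height="64" href="data:image/bmp;base64,Qk0+AgAAAAAAAD4AAAAoAAAAQAAAAEAAAAABAAEAAAAAAAACAAATCwAAEwsAAAIAAAAAAAAA////AAAAAAAAAAAAAAAAAAAAAAAAAAAAAAAAAAAAAAAAAAAAAAAAAAAAAAAAAAAAAAAAAAAAAAAAAAAAAAAAAAAAAAAAAAAAwADAAAAAAGDwAeAAAAAAYPgB8AAAAABw/APwAAAAAHj+A/gAAAAAeP4H/AAAAAB8/wf8AAAAAHz/B/4AAAAAfP+H/gAAAAB8/4P/AAAAAHz/gf4AAAAAfP/AAAAAAAB4/8AAAAAAAHD/4AAAAAAAYP/wAAAAAAAA//AAAAAAAAD/8AAAAAAAAP/gAAAAAAAAAAAAAAAAAADAAAAAAAAAAOAAAAAAAAAA8AADgAAAAAD4BgPgIAAAOPgHA+AwAAB+/Y8H8DgAAP7//gfwOAAA/wH4B/g8AAD/AfAP/D4AAP8BwA/8PgAA/wAAD/5/AAAAAAAP//8B8AAAAA///4P4AAAAD///w/wAAAAP///n/AAAAB///+f+AAAAP///9/4AAAB////wDAAAAH////AAAAAAf///+AAAAAB////4AAAAAAf///wAAAAAB//v/gAAAAAH/+P+AAAAADf/4/8AAAAAP//3/wAAAAB/////g4AeAH////+HgD4Af////4eA/wB//A//gwD/AH/4B/+AAP8Af/AH/wAA/AA/4AP/AAAAAAAAAf4AAAAAAAAB/gAAAAAAAAHgAAAAAAAAAAAAAA=="/>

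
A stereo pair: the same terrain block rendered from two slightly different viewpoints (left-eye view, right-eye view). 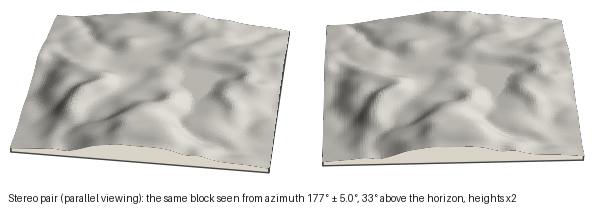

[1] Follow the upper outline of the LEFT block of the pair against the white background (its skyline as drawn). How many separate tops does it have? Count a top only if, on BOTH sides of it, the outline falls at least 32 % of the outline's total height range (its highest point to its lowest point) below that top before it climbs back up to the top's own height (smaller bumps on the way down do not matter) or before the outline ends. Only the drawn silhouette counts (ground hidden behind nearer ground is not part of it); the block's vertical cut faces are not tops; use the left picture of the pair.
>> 0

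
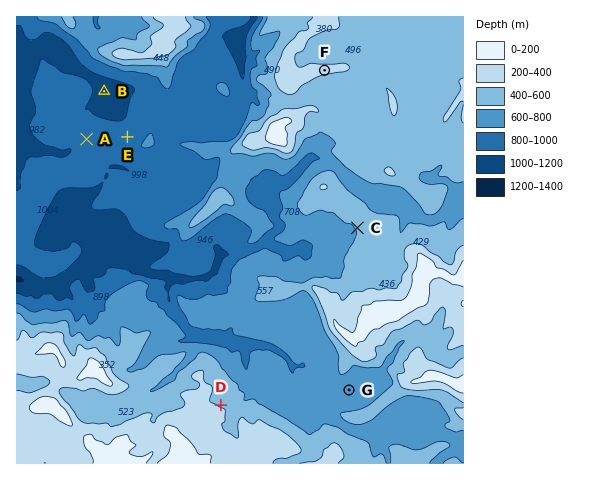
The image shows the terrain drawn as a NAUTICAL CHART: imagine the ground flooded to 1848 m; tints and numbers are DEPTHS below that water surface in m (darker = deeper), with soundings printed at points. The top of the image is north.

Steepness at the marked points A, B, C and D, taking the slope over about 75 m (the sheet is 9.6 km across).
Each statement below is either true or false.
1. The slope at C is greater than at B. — true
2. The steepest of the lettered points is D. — true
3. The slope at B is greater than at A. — false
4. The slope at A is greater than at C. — false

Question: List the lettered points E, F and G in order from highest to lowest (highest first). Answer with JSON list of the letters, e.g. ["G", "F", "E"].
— ["F", "G", "E"]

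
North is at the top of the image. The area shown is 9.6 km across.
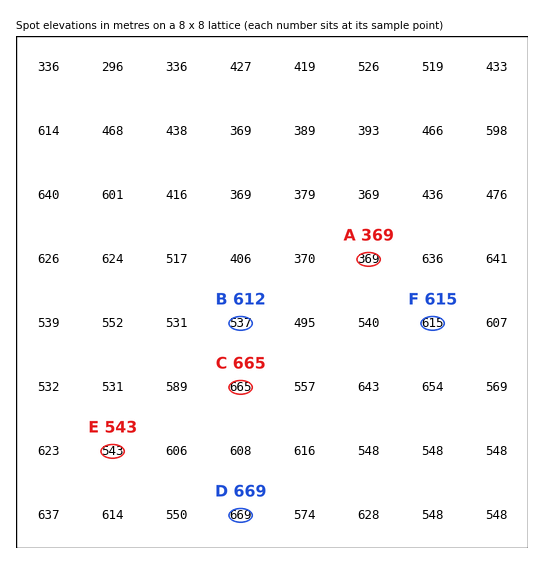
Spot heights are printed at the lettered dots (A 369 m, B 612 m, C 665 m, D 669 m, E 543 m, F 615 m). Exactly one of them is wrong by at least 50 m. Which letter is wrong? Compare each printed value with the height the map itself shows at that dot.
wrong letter B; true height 537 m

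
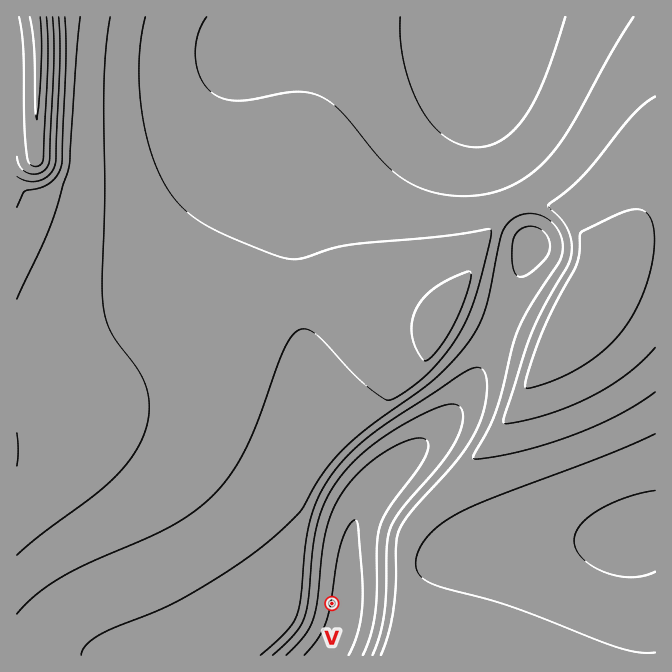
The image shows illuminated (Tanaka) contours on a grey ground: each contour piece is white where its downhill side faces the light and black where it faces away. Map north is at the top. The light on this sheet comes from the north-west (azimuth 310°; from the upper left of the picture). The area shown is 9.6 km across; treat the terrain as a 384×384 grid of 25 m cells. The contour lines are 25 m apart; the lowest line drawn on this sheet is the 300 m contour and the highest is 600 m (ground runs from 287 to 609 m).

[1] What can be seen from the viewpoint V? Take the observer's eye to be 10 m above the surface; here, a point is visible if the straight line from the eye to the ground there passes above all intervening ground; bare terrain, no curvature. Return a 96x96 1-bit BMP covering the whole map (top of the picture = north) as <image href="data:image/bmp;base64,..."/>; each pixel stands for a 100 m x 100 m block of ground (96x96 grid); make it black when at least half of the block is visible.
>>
<image width="96" height="96" href="data:image/bmp;base64,Qk2+BAAAAAAAAD4AAAAoAAAAYAAAAGAAAAABAAEAAAAAAIAEAAATCwAAEwsAAAIAAAAAAAAA////AAAAAAAAAAAAAAf/AAAAAAAAAAAAAAP/AAAAAAAAAAAAAAP/AAAAAAAAAAAAAAf/AAAAAAAAAAAAAD//gAAAAAAAAAAAAD//gAAAAAAAAAAAAD//gAAAAAAAAAAAAD//gAAAAAAAAAAAAD//gAAAAAAAAAAAAD//gAAAAAAAAAAAAD//gAAAAAAAAAAAAD//gAAAAAAAAAAAAD//gAAAAAAAAAAAAD//gAAAAAAAAAAAAD//gAAAAAAAAAAAAD//gAAAAAAAAAAAAD//gAAAAAAAAAAAAB//gAAAAAAAAAAAAB//wAAAAAAAAAAAAB//wAAAAAAAAAAAAB//AAAAAAAAAAAAAB/8AAAAAAAAAAAAAB/8AAAAAAAAAAAAAA/8AAAAAAAAAAAAAA/+AAAAAAAAAAAAAAf+AAAAAAAAAAAAAAf/AAAAAAAAAAAAAAP/gAAAAAAAAAAAAAP/gAAAAAAAAAAAAAH/wAAAAAAAAAAAAAD/4AAAAAAAAAAAAAB/8AAAAAAAAAAAAAA/+AAAAAAAAAAAAAAf/AAAAAAAAAAAAAAP/gAAAAAAAAAAAAAH/gAAAAAAAAAAAAAD/wAAAAAAAAAAAAAB/4AAAAAAAAAAAAAA/8AAAAAAAAAAAAAAf+AAAAAAAAAAAAAAP/AAAAAAAAAAAAAAH/gAAAAAAAAAAAAAD/wAAAAAAAAAAAAAB/4AAAAAAAAAAAAAA/8AAAAAAAAAAAAAA/8AAAAAAAAAAAAAAeGAAAAAAAAAAAAAAIBAAAAAAAAAAAAAAAAAAAAAAAAAAAAAAAAAAAAAAAAAAAAAAAAAAAAAAAAAAAAAAAAAAAAAAAAAAAAAAAAAAAAAAAAAAAAAAAAAAAAAAAAAAAAAAAAAAAAAAAAAAAAAAAAAAAAAAAAAAAAAAAAAAAAAAAAAAAAAAAAAAAAAAAAAAAAAAAAAAAAAAAAAAAAAAAAAAAAAAAAAAAAAAAAACAAAAAAAAAAAAAAAGAAAAAAAAAAAAAAAGAAAAAAAAAAAAAAAGAAAAAAAAAAAAAAAMAAAAAAAAAAAAAAAIAAAAAAAAAAAAAAAQAAAAAAAAAAAAAAAAAAAAAAAAAAAAAAAAAAAAAAAAAAAAAAAAAAAAAAAAAAAAAAAAAAAAAAAAAAAAAAAAAAAAAAAAAAAAAAAAAAAAAAAAAAAAAAAAAAAAAAAAAAAAAAAAAAAAAAAAAAAAAAAAAAAAAAAAAAAAAAAAAAAAAAAAAAAAAAAAAAAAAAAAAAAAAAAAAAAAAAAAAAAAAAAAAAAAAAAAAAAAAAAAAAAAAAAAAAAAAAAAAAAAAAAAAAAAAAAAAAAAAAAAAAAAAAAAAAAAAAAAAAAAAAAAAAAAAAAAAAAAAAAAAAAAAAAAAAAAAAAAAAAAAAAAAAAAAAAAAAAAAAAAAAAAAAAAAAAAAAAAAAAAAAAAAAAAAAAAAAAAAAAAAAAAAAAAAAAAAAAAAAAAAAAAAAAAAAAAAAAAAAAAAAAAAAAAAAAAAAAAAAAAAAAAAAAAAAAAAAAAAAAAAA="/>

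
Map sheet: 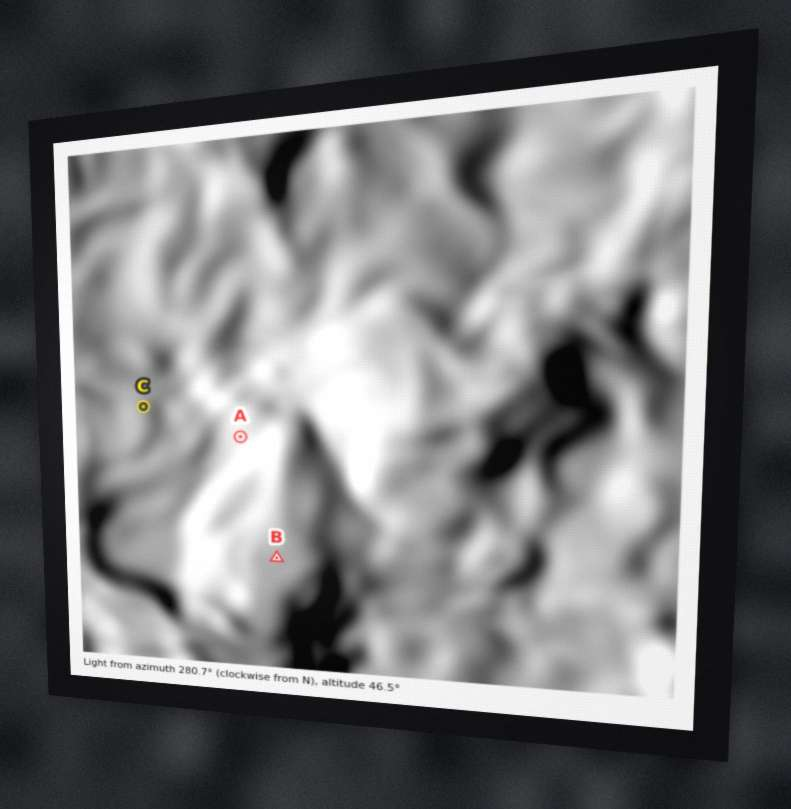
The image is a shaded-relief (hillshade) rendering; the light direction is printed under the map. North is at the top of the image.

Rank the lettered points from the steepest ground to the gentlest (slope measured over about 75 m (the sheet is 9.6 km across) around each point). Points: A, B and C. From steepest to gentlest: C A B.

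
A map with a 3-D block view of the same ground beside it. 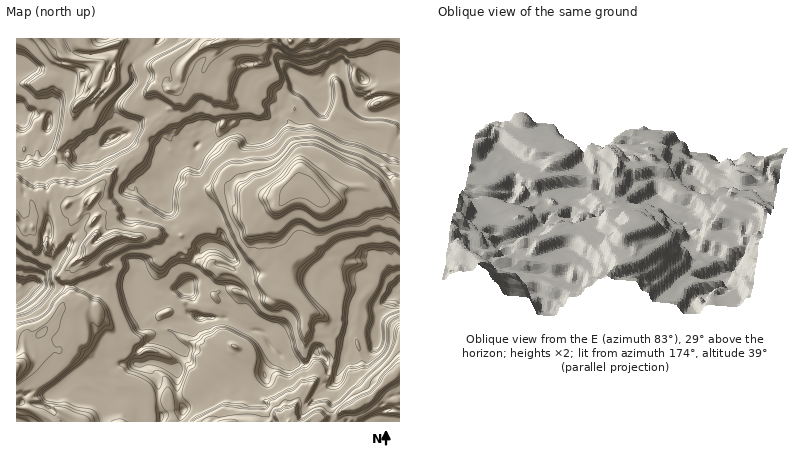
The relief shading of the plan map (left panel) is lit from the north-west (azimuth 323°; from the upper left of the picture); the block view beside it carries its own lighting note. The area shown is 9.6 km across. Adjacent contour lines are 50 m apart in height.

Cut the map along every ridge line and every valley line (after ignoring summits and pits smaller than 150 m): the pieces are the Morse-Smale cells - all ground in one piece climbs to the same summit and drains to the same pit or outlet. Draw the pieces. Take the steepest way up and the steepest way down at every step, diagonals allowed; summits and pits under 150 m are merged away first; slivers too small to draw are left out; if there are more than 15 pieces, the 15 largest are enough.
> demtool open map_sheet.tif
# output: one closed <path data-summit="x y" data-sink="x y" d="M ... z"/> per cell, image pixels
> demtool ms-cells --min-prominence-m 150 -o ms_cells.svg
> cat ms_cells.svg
<path data-summit="298 188" data-sink="396 114" d="M400 38l-12 0-4 28-12 13-8 1-8-11-16-1-8 1-8 11-10 6-14-8-4 10-8 10-3 10-7 4 1 8-7 9-32-1-6 3-6-8-8-2-17 7-5 17-6-4-8 0-6 5-14 0-5 8 4 14-1 14-3 6 10 20 11 5 8 0 6-3 12 3 4-9 12-8 6 0 6 7 14 0 12-5 22 0 8-7 8-4 8 0 18 13 6-1 10-10 6-2 18 0 8 8 12 4 14-8z"/><path data-summit="298 188" data-sink="394 294" d="M364 187l-22 1-14 12-6-1-16-12-12 1-7 6-10 14-4 12 2 20 3 6 1 26 8 14 1 6 11 8-1 4 8 14 0 10 12 1 9 7 1 4 4 4 2 10-3 14 7 3 10-20 6 5 12-1 5-3 7-14-1-14 2-8 5-6 2-8 8-8 6-2 0-102-16 9-12-4z"/><path data-summit="298 188" data-sink="188 290" d="M228 196l-14 3-7 9-1 4 9 6 1 6 6 10-1 14-15-1-11 9-6 14-1 20-30 0-12-5-10 3-2 8 8 12 1 14 5 3 10 1 28-6 6-6 6 3 28 1 20 10 16 4 8 14 16 14 20 4 10-12 10 8 4 8 4-10-2-14-8-12-6-3-12-1 0-10-8-14 1-4-11-8-1-6-8-14-1-26-3-6-2-20 4-12 8-10-25 0-12 5-14 0z"/><path data-summit="290 42" data-sink="396 114" d="M388 38l-86 0-4 3-8 0-2-3-32 0 6 20 7 8 5 10-12 6-6 7-4 1-4 9-14 4-6-2-10-9-8-3-8-7-1-6 4-8-16-10 15-12 6-2-2-6-48 0-8 10-11 8 5 6 6 3 10 1 8-3 12 5-1 14-8 8 4 4-2 10-15 14 0 4-4 1-10 11-3 4 0 4 9 0 4 2 4 8 6-7 12 1 6-5 8 0 6 4 5-17 17-7 8 2 6 8 6-3 32 1 6-7 0-10 7-4 3-10 8-10 4-10 14 8 10-6 8-11 8-1 16 1 8 11 8-1 12-13 4-18z"/><path data-summit="288 422" data-sink="188 290" d="M192 314l-6 6-20 3-7 3 3 10 8 2 14 12-5 10-1 10-27-8 0 8 7 12 0 18 22-3 12-6 14-17 28-28 8 12 1 10 7 18 0 12-5 12 0 12 25 0 8-6 6 1 4 4 1-5 12-22 17-17 8-1 5-8-5-8-10-8-10 12-18-3-18-15-5-10-5-5-14-3-20-10-28-1z"/><path data-summit="16 368" data-sink="394 294" d="M52 323l-10 4-19 15 1 14-8 12 0 54 88 0 1-10 5-14 4-4 6 0-12-7-6 6-20-2-14-9 16-5 24 0 2-5-13-8-12-16-5-10-10-3-16-8z"/><path data-summit="92 250" data-sink="188 290" d="M208 213l-3 1-5 7-8 4-10 10-16 0-14-3-14 6-22-2-16 8-13 12 2 6 7 8 3 16 37 1 10-2 12 5 30 0 1-20 6-14 11-9 14 0 2-5 0-8-6-10 0-4z"/><path data-summit="16 368" data-sink="188 290" d="M134 286l-34 1-4 22-18-6-10 5-8 0-6 10 0 8 16 9 10 3 5 10 12 16 11 8 12-8 16 0 3-14 9-7 16-7-3-2-3-8-10-1-5-3-1-14-8-12 2-6z"/><path data-summit="92 250" data-sink="396 114" d="M152 142l-8 1 0 5-6 7-8 3-18 14-22 30 0 4 6 11 4-3 14 1 12-5 12 0 2 6-2 22 6-1 8-5 14 3 16 0 10-10 8-4 5-9-11-2-6 3-8 0-11-5-10-20 4-12 0-8-4-10 1-10z"/><path data-summit="82 44" data-sink="16 114" d="M54 38l-38 0 0 32 16 1 9 13 3 8 1 20 4 6-2 28 11 7 1-7 12-18 4-22 18-14 6-20-11-11-22-4z"/><path data-summit="92 250" data-sink="28 286" d="M90 200l-4 2-7 14-16 12-5 14-8 2-14-2-3-14-9 0-8-10 0 75 8 1 3-6 5-4 16 3 21-1 0-12 3-4 0-6 20-14-3-6 7-10 0-4-3-4 3-12-6-8z"/><path data-summit="288 422" data-sink="394 294" d="M234 346l-28 28-14 17-12 6-22 3 4 22 83 0 0-12 5-12 0-12-7-18-1-10z"/><path data-summit="358 404" data-sink="394 294" d="M400 293l-6 1-8 8-2 8-5 6-2 8 1 14-7 14-9 4-8 0-6-5-3 3-2 10-8 18-3 34 38-18 30-28z"/><path data-summit="82 44" data-sink="108 140" d="M124 41l-9 3 1 8-3 6 2 10-3 14-6 6-10-3-10 13-9 6-6 24-12 18-1 8 6 0 4-4 18 3 12-4 10-9 9-4 2-12-5-16 4-8 16-20-3-14 10-10-1-4 2-2z"/><path data-summit="290 42" data-sink="394 294" d="M256 38l-48 0 2 6-6 2-15 12 16 10-4 8 0 4 9 9 8 3 10 9 6 2 14-4 4-9 4-1 6-7 12-6-5-10-7-8z"/>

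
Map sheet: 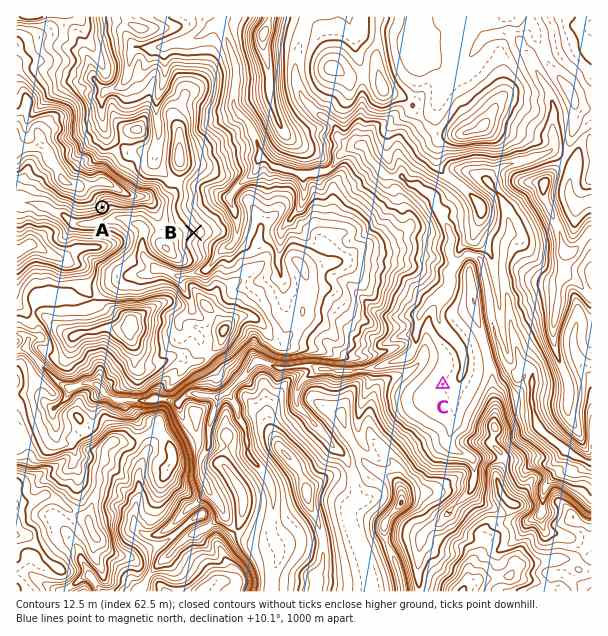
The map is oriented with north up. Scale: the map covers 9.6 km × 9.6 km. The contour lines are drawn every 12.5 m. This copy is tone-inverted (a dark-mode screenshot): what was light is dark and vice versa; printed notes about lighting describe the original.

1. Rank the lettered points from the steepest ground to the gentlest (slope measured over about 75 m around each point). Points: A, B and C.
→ A B C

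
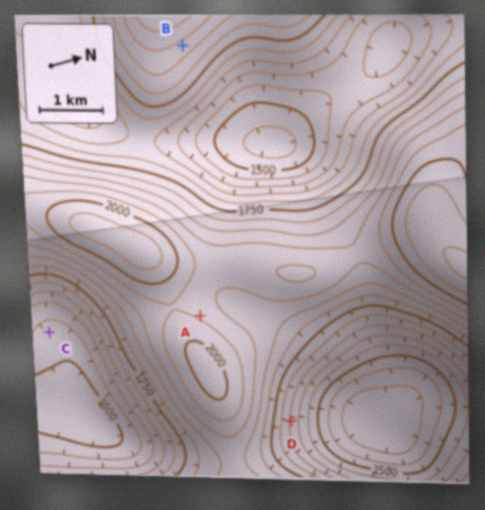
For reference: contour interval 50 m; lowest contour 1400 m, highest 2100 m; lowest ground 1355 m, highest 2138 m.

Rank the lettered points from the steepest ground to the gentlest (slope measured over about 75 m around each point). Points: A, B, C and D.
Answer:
D B A C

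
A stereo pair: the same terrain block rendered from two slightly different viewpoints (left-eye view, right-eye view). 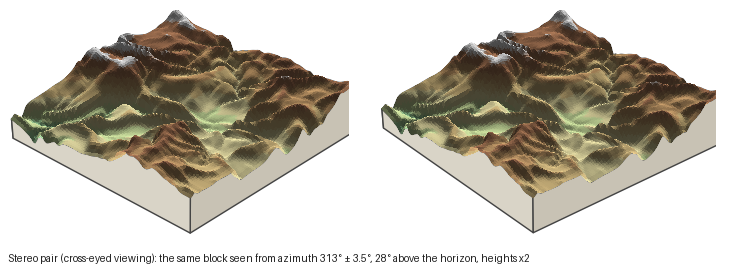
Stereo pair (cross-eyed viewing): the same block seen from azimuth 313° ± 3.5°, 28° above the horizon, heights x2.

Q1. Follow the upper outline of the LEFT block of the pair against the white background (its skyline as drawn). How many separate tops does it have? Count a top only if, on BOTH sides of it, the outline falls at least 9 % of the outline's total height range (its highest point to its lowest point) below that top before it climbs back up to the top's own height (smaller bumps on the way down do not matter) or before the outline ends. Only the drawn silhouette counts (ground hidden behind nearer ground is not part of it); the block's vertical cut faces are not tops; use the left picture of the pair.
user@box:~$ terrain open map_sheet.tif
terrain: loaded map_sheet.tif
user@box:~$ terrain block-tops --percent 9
1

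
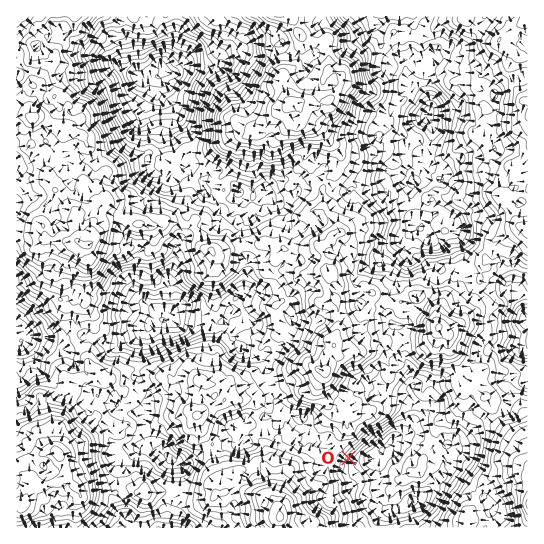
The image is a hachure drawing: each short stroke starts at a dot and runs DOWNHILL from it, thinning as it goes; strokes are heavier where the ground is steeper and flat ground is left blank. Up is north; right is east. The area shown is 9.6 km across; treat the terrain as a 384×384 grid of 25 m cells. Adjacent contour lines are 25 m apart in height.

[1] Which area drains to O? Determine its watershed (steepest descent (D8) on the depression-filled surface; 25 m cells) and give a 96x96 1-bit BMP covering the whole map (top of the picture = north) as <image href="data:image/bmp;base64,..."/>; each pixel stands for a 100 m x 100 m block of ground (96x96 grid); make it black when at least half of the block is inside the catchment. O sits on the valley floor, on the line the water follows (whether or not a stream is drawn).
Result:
<image width="96" height="96" href="data:image/bmp;base64,Qk2+BAAAAAAAAD4AAAAoAAAAYAAAAGAAAAABAAEAAAAAAIAEAAATCwAAEwsAAAIAAAAAAAAA////AAAAAAAAAAAAAAAAAAAAAAAAAAAAAAAAAAAAAAAAAAAAAAAAAAAAAAAAAAAAAAAAAAAAAAAAAAAAAAAAAAAAAAAAAAAAAADAAAAAAAAAAAAAAg/AAAAAAAAAAAAABz/AAAAAAAAAAAAAB//AAAAAAAAAAAAAA//AAAAAAAAAAAAAB//AAAAAAAAAAAAAB//wAAAAAAAAAAAAD//+AAAAAAAAAAAAD////AAAAAAAAAAAD///+AAAAAAAAAAAB///+AAAAAAAAAAAD///+AAAAAAAAAAAH///+AAAAAAAAAAAH////AAAAAAAAAAAH////AAAAAAAAAAAP////AAAAAAAAAAAP////AAAAAAAAAAAf////AAAAAAAAAAAf////AAAAAAAAAAAP///+AAAAAAAAAAAPn//4AAAAAAAAAAAPif/wAAAAAAAAAAAIAH/wAAAAAAAAAAAAAAfwAAAAAAAAAAAAAAPwAAAAAAAAAAAAAACAAAAAAAAAAAAAAAAAAAAAAAAAAAAAAAAAAAAAAAAAAAAAAAAAAAAAAAAAAAAAAAAAAAAAAAAAAAAAAAAAAAAAAAAAAAAAAAAAAAAAAAAAAAAAAAAAAAAAAAAAAAAAAAAAAAAAAAAAAAAAAAAAAAAAAAAAAAAAAAAAAAAAAAAAAAAAAAAAAAAAAAAAAAAAAAAAAAAAAAAAAAAAAAAAAAAAAAAAAAAAAAAAAAAAAAAAAAAAAAAAAAAAAAAAAAAAAAAAAAAAAAAAAAAAAAAAAAAAAAAAAAAAAAAAAAAAAAAAAAAAAAAAAAAAAAAAAAAAAAAAAAAAAAAAAAAAAAAAAAAAAAAAAAAAAAAAAAAAAAAAAAAAAAAAAAAAAAAAAAAAAAAAAAAAAAAAAAAAAAAAAAAAAAAAAAAAAAAAAAAAAAAAAAAAAAAAAAAAAAAAAAAAAAAAAAAAAAAAAAAAAAAAAAAAAAAAAAAAAAAAAAAAAAAAAAAAAAAAAAAAAAAAAAAAAAAAAAAAAAAAAAAAAAAAAAAAAAAAAAAAAAAAAAAAAAAAAAAAAAAAAAAAAAAAAAAAAAAAAAAAAAAAAAAAAAAAAAAAAAAAAAAAAAAAAAAAAAAAAAAAAAAAAAAAAAAAAAAAAAAAAAAAAAAAAAAAAAAAAAAAAAAAAAAAAAAAAAAAAAAAAAAAAAAAAAAAAAAAAAAAAAAAAAAAAAAAAAAAAAAAAAAAAAAAAAAAAAAAAAAAAAAAAAAAAAAAAAAAAAAAAAAAAAAAAAAAAAAAAAAAAAAAAAAAAAAAAAAAAAAAAAAAAAAAAAAAAAAAAAAAAAAAAAAAAAAAAAAAAAAAAAAAAAAAAAAAAAAAAAAAAAAAAAAAAAAAAAAAAAAAAAAAAAAAAAAAAAAAAAAAAAAAAAAAAAAAAAAAAAAAAAAAAAAAAAAAAAAAAAAAAAAAAAAAAAAAAAAAAAAAAAAAAAAAAAAAAAAAAAAAAAAAAAAAAAAAAAAAAAAAAAAAAAAAAAAAAAAAAAAAAAAAAAAAAAAAAAAAAAAAAAAAAA="/>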